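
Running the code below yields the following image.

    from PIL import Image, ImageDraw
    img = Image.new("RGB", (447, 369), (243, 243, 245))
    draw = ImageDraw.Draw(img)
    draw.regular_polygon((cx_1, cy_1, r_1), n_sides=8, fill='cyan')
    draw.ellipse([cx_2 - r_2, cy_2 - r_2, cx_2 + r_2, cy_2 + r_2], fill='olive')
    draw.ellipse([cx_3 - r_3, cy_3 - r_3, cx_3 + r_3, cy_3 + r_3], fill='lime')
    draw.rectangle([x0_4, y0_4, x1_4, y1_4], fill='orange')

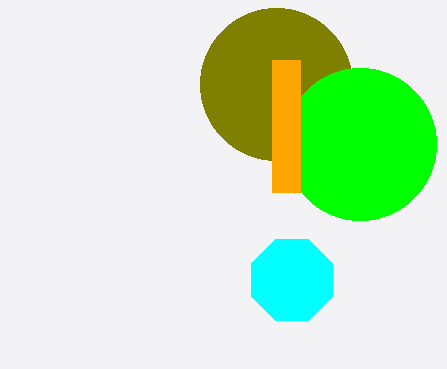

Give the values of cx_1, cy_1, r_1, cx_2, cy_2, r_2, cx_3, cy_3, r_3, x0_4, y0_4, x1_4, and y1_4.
cx_1 = 292; cy_1 = 280; r_1 = 44; cx_2 = 276; cy_2 = 84; r_2 = 76; cx_3 = 360; cy_3 = 144; r_3 = 76; x0_4 = 272; y0_4 = 60; x1_4 = 300; y1_4 = 192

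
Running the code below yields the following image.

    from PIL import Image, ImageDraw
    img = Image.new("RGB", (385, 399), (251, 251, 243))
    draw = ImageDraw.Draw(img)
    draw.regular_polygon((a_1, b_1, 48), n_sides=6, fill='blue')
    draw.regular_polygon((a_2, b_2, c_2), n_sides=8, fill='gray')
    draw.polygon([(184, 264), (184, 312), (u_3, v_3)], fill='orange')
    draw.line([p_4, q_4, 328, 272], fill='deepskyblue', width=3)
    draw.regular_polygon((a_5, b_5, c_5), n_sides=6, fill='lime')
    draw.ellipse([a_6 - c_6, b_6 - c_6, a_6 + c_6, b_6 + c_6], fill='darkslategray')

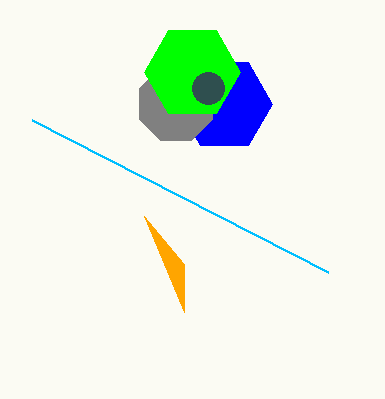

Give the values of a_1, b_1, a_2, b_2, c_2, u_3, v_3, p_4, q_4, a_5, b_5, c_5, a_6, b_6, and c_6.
a_1 = 224
b_1 = 104
a_2 = 176
b_2 = 104
c_2 = 40
u_3 = 144
v_3 = 216
p_4 = 32
q_4 = 120
a_5 = 192
b_5 = 72
c_5 = 48
a_6 = 208
b_6 = 88
c_6 = 16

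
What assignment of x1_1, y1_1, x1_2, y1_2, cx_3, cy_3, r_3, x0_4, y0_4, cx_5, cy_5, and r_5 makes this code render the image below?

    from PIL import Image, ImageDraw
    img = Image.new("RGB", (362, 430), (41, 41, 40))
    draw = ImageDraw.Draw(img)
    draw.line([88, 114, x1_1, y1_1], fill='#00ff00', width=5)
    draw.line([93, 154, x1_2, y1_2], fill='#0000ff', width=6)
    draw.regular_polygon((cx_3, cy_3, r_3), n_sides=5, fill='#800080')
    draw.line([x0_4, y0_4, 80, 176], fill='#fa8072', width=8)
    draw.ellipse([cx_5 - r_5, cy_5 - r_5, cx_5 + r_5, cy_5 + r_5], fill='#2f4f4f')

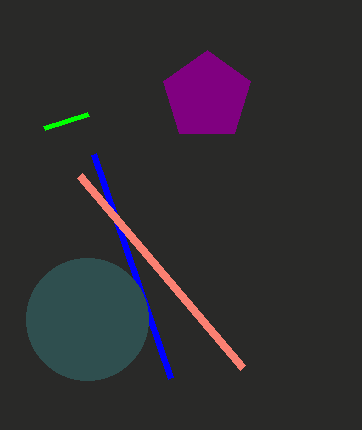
x1_1 = 44, y1_1 = 128, x1_2 = 170, y1_2 = 378, cx_3 = 207, cy_3 = 96, r_3 = 46, x0_4 = 243, y0_4 = 368, cx_5 = 87, cy_5 = 319, r_5 = 61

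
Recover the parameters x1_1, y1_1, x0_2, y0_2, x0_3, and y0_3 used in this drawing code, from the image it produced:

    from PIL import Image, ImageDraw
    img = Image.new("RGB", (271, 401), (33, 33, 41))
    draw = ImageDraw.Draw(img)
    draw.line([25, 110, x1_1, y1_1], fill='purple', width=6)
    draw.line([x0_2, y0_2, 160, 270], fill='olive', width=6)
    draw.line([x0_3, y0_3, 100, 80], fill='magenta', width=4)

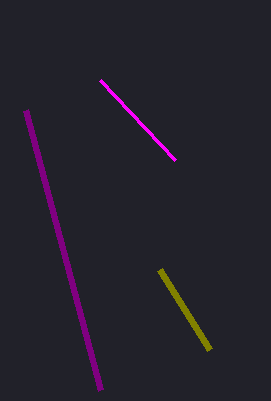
x1_1 = 100, y1_1 = 390, x0_2 = 210, y0_2 = 350, x0_3 = 175, y0_3 = 160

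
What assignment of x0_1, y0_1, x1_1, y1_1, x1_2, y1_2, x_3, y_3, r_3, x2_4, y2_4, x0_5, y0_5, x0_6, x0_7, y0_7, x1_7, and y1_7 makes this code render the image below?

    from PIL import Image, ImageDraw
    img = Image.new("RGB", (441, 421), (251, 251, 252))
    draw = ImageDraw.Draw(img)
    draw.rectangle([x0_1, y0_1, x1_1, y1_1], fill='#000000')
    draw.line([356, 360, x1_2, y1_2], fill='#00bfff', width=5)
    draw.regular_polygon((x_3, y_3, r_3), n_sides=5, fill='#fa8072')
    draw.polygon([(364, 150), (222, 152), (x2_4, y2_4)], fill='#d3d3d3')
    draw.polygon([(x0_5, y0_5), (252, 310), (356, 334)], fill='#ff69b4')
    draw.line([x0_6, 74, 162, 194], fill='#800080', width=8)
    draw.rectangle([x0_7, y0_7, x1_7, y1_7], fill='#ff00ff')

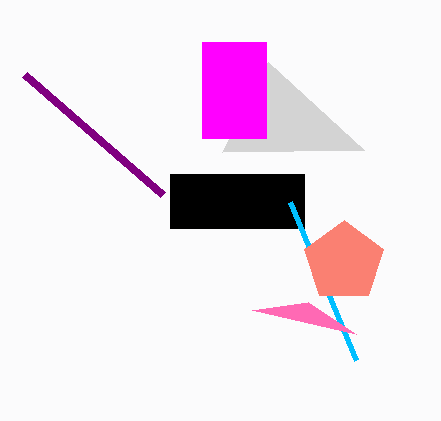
x0_1 = 170; y0_1 = 174; x1_1 = 304; y1_1 = 228; x1_2 = 290; y1_2 = 202; x_3 = 344; y_3 = 262; r_3 = 42; x2_4 = 268; y2_4 = 62; x0_5 = 308; y0_5 = 302; x0_6 = 24; x0_7 = 202; y0_7 = 42; x1_7 = 266; y1_7 = 138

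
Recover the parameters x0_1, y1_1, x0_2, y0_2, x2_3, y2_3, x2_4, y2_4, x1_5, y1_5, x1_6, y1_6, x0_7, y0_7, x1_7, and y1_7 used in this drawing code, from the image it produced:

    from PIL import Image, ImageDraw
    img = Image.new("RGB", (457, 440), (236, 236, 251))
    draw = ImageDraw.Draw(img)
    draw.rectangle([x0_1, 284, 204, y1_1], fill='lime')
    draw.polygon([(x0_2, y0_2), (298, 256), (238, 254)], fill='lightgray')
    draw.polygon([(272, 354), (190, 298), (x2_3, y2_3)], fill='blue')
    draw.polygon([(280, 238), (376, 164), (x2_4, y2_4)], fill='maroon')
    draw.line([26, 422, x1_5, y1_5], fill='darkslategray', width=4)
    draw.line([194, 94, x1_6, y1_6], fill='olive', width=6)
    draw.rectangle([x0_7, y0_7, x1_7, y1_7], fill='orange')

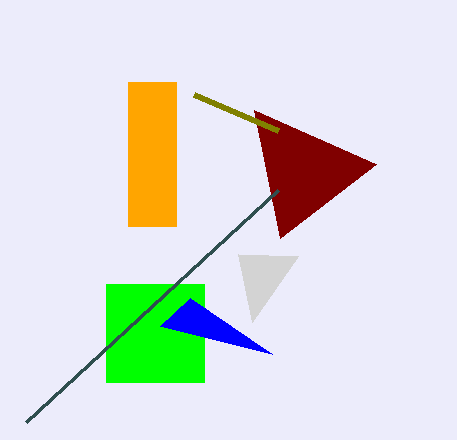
x0_1 = 106
y1_1 = 382
x0_2 = 252
y0_2 = 322
x2_3 = 160
y2_3 = 326
x2_4 = 254
y2_4 = 110
x1_5 = 278
y1_5 = 190
x1_6 = 278
y1_6 = 130
x0_7 = 128
y0_7 = 82
x1_7 = 176
y1_7 = 226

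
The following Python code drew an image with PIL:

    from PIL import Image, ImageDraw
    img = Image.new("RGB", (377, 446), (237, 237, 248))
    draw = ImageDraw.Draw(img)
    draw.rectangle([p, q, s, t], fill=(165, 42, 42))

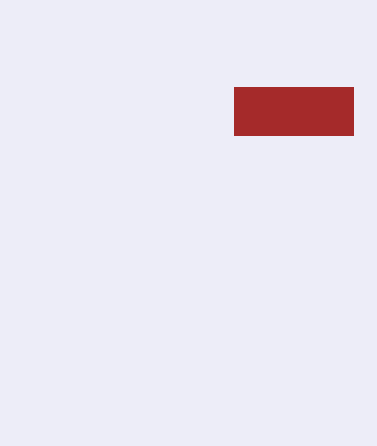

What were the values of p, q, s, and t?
p = 234; q = 87; s = 353; t = 135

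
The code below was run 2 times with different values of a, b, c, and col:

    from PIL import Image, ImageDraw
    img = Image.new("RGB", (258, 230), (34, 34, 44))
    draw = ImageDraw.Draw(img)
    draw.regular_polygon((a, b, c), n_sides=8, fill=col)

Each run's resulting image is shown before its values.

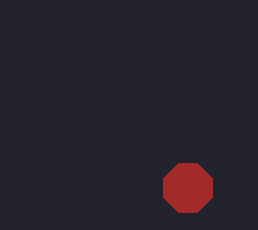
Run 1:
a = 188
b = 188
c = 26
col = 'brown'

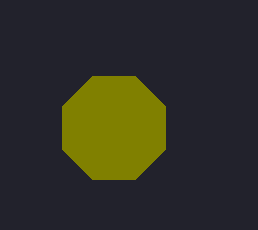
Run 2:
a = 114; b = 128; c = 56; col = 'olive'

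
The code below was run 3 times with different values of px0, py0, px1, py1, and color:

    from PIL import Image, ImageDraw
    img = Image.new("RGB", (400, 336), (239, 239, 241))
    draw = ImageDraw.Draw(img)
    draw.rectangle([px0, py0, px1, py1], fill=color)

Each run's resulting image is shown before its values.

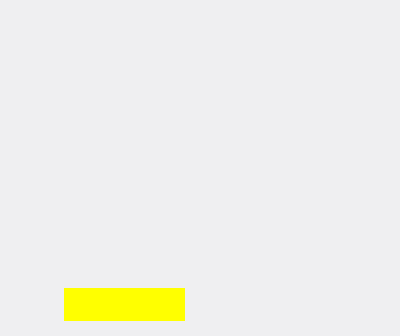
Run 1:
px0 = 64
py0 = 288
px1 = 184
py1 = 320
color = 'yellow'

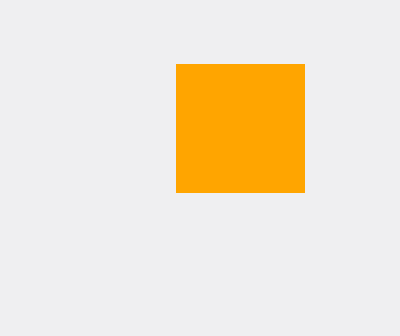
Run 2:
px0 = 176
py0 = 64
px1 = 304
py1 = 192
color = 'orange'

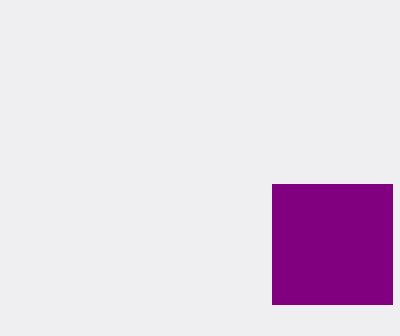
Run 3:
px0 = 272, py0 = 184, px1 = 392, py1 = 304, color = 'purple'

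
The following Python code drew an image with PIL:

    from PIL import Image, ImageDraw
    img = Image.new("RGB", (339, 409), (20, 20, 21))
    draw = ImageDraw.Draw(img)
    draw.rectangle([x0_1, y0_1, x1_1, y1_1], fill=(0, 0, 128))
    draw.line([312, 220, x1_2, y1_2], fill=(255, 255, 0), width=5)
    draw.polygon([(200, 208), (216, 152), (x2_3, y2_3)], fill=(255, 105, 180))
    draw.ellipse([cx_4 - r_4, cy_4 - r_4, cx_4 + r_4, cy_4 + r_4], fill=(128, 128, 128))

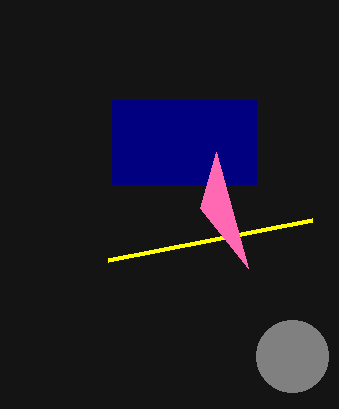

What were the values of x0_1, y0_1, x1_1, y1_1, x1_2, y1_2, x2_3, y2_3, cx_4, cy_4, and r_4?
x0_1 = 112; y0_1 = 100; x1_1 = 256; y1_1 = 184; x1_2 = 108; y1_2 = 260; x2_3 = 248; y2_3 = 268; cx_4 = 292; cy_4 = 356; r_4 = 36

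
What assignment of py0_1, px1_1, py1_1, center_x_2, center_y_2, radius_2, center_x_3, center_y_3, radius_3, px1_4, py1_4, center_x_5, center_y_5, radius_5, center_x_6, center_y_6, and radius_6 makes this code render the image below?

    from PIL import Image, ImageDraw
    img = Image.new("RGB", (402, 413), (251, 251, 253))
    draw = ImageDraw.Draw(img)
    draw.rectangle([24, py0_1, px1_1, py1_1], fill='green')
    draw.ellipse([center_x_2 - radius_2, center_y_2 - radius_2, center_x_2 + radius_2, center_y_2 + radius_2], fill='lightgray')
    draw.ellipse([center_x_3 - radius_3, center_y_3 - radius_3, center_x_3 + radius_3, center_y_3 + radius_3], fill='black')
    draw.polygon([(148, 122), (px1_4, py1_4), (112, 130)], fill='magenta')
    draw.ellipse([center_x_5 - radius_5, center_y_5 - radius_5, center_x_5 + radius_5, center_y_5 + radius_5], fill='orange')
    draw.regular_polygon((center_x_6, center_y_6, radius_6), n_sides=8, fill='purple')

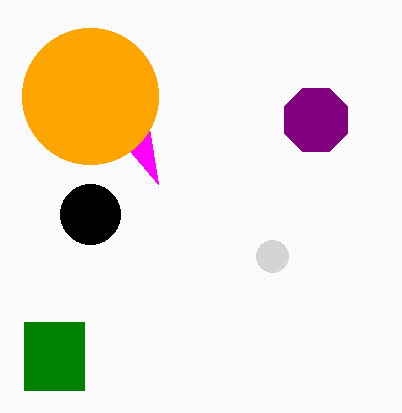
py0_1 = 322; px1_1 = 84; py1_1 = 390; center_x_2 = 272; center_y_2 = 256; radius_2 = 16; center_x_3 = 90; center_y_3 = 214; radius_3 = 30; px1_4 = 158; py1_4 = 184; center_x_5 = 90; center_y_5 = 96; radius_5 = 68; center_x_6 = 316; center_y_6 = 120; radius_6 = 34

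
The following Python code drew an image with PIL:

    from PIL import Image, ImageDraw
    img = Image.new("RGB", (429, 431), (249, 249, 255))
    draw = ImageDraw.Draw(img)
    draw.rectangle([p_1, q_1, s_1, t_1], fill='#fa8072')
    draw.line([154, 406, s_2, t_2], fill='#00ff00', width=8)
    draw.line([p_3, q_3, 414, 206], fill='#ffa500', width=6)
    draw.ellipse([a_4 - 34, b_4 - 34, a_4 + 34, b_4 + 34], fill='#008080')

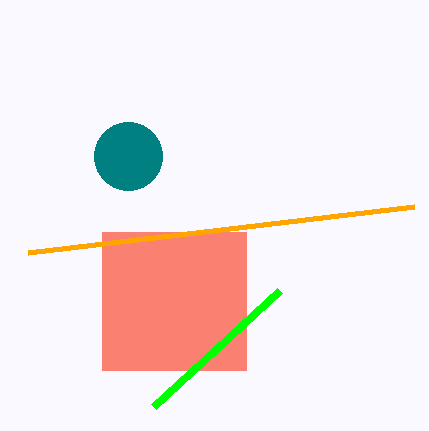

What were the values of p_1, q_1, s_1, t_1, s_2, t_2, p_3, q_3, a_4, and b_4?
p_1 = 102; q_1 = 232; s_1 = 246; t_1 = 370; s_2 = 280; t_2 = 290; p_3 = 28; q_3 = 252; a_4 = 128; b_4 = 156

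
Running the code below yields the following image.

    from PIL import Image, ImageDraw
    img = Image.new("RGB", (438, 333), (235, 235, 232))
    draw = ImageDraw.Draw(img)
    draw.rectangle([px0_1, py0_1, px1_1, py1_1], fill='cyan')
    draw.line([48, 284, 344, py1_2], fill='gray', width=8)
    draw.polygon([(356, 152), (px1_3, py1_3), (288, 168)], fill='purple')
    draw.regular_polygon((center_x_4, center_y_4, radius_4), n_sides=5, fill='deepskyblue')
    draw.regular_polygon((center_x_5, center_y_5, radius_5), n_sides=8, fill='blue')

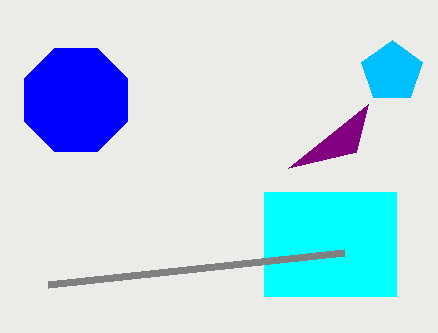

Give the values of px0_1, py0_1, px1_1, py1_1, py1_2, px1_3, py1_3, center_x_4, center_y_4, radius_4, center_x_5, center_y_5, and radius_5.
px0_1 = 264; py0_1 = 192; px1_1 = 396; py1_1 = 296; py1_2 = 252; px1_3 = 368; py1_3 = 104; center_x_4 = 392; center_y_4 = 72; radius_4 = 32; center_x_5 = 76; center_y_5 = 100; radius_5 = 56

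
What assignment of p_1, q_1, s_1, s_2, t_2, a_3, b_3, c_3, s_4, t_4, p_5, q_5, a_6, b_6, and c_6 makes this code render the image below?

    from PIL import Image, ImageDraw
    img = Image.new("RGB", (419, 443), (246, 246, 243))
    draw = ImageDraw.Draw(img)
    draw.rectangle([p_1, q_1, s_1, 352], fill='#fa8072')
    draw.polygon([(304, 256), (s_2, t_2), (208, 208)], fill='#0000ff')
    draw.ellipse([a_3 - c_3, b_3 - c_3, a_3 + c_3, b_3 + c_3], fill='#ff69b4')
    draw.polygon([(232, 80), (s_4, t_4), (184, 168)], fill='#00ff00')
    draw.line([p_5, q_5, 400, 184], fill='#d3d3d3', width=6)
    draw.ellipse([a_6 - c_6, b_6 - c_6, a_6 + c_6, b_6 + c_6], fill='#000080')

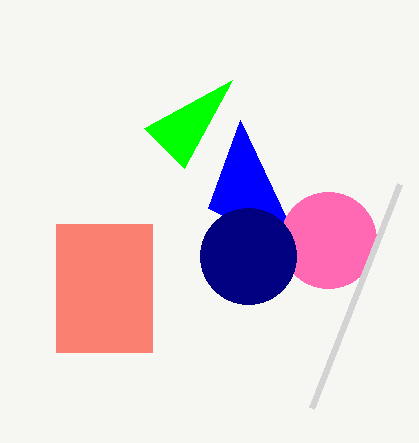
p_1 = 56
q_1 = 224
s_1 = 152
s_2 = 240
t_2 = 120
a_3 = 328
b_3 = 240
c_3 = 48
s_4 = 144
t_4 = 128
p_5 = 312
q_5 = 408
a_6 = 248
b_6 = 256
c_6 = 48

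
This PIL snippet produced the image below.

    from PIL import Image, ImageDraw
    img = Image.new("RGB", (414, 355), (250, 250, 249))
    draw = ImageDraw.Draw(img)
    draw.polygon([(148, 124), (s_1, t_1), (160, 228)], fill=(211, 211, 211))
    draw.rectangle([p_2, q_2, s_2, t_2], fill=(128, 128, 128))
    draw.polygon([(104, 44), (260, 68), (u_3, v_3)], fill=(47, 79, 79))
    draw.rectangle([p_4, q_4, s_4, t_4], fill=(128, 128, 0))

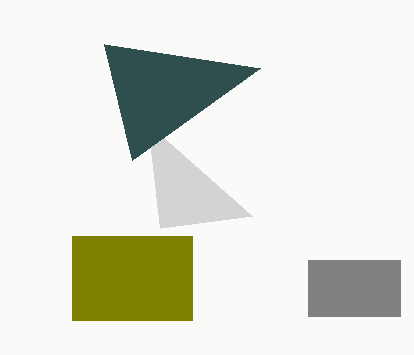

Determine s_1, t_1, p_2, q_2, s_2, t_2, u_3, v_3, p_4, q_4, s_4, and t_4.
s_1 = 252; t_1 = 216; p_2 = 308; q_2 = 260; s_2 = 400; t_2 = 316; u_3 = 132; v_3 = 160; p_4 = 72; q_4 = 236; s_4 = 192; t_4 = 320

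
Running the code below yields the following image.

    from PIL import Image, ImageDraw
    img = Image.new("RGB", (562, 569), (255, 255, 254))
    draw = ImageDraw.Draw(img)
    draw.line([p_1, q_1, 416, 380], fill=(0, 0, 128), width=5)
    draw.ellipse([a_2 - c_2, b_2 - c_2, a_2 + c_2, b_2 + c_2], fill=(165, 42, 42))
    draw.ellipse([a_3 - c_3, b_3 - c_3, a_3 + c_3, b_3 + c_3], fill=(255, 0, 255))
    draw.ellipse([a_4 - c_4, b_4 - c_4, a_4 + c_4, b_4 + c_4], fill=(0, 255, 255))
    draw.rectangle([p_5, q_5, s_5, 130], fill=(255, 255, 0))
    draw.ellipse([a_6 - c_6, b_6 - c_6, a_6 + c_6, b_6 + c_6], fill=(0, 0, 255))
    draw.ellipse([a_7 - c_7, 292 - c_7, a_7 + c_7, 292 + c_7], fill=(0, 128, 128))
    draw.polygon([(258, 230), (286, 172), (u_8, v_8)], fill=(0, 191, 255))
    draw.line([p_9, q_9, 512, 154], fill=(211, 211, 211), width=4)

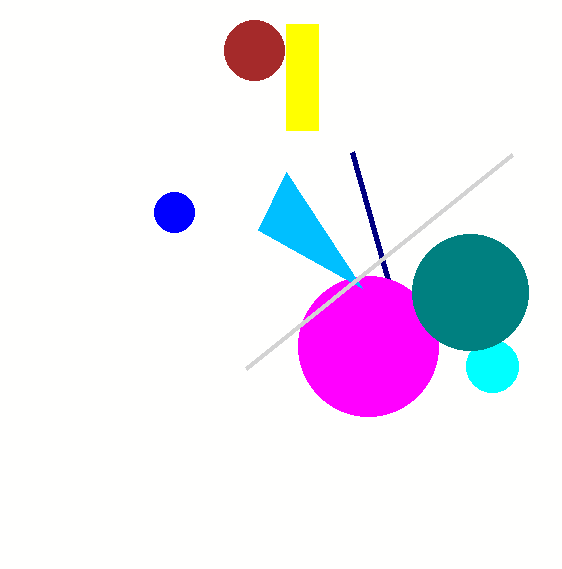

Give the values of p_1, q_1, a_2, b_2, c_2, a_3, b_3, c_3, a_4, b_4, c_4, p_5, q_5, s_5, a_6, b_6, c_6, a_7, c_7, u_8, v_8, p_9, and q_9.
p_1 = 352, q_1 = 152, a_2 = 254, b_2 = 50, c_2 = 30, a_3 = 368, b_3 = 346, c_3 = 70, a_4 = 492, b_4 = 366, c_4 = 26, p_5 = 286, q_5 = 24, s_5 = 318, a_6 = 174, b_6 = 212, c_6 = 20, a_7 = 470, c_7 = 58, u_8 = 362, v_8 = 288, p_9 = 246, q_9 = 368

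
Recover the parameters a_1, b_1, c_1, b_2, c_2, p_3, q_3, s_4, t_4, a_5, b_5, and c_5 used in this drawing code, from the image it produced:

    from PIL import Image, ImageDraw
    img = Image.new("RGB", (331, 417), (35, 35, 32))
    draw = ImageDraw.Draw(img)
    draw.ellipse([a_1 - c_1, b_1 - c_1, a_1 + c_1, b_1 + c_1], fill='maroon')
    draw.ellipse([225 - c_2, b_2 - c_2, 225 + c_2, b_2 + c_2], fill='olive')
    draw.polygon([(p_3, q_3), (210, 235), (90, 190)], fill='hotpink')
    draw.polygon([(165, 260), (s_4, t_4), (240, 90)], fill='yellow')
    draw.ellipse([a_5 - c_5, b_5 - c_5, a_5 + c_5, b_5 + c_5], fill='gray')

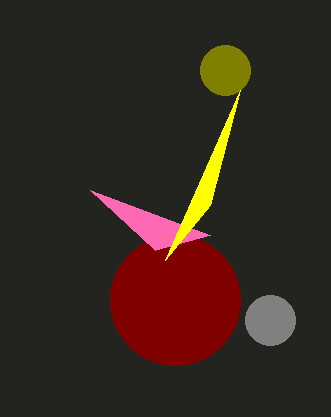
a_1 = 175, b_1 = 300, c_1 = 65, b_2 = 70, c_2 = 25, p_3 = 155, q_3 = 250, s_4 = 210, t_4 = 205, a_5 = 270, b_5 = 320, c_5 = 25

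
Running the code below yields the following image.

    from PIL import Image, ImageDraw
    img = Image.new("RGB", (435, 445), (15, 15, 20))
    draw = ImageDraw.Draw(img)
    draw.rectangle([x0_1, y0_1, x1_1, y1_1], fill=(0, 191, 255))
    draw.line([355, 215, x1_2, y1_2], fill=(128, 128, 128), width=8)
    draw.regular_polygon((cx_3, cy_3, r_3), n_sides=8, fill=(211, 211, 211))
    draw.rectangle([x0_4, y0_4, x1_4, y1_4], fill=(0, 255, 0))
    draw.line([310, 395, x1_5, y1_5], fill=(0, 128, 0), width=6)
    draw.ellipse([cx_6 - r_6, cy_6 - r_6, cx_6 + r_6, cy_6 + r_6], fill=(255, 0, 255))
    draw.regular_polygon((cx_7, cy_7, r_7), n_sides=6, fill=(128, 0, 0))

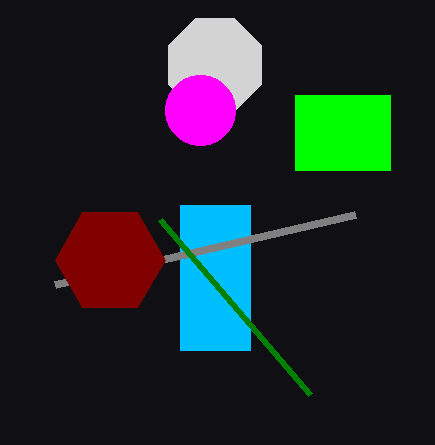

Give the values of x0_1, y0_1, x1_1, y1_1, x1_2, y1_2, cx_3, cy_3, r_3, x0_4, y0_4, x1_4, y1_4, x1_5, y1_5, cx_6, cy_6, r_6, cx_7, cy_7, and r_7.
x0_1 = 180; y0_1 = 205; x1_1 = 250; y1_1 = 350; x1_2 = 55; y1_2 = 285; cx_3 = 215; cy_3 = 65; r_3 = 50; x0_4 = 295; y0_4 = 95; x1_4 = 390; y1_4 = 170; x1_5 = 160; y1_5 = 220; cx_6 = 200; cy_6 = 110; r_6 = 35; cx_7 = 110; cy_7 = 260; r_7 = 55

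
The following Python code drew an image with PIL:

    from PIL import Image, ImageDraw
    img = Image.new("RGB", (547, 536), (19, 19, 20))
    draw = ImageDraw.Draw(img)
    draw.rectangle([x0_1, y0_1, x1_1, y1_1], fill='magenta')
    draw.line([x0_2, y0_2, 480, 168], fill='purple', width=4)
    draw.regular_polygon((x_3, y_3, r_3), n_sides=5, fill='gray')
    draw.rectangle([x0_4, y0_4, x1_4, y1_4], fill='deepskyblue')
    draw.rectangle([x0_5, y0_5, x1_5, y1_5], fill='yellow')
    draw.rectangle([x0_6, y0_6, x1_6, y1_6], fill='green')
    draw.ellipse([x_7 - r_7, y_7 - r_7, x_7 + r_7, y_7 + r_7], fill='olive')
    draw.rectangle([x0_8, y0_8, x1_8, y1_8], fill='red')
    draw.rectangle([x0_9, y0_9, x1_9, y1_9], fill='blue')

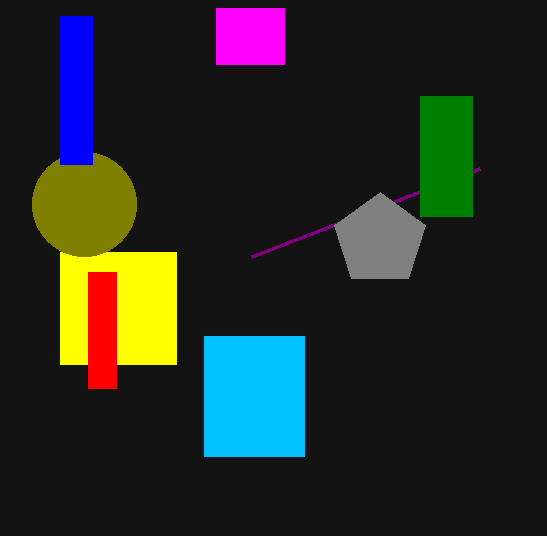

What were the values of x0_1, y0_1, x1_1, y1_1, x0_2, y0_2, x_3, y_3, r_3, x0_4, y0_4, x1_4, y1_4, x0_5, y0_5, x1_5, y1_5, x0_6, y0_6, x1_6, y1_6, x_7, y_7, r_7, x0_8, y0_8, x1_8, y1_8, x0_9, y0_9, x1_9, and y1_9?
x0_1 = 216; y0_1 = 8; x1_1 = 284; y1_1 = 64; x0_2 = 252; y0_2 = 256; x_3 = 380; y_3 = 240; r_3 = 48; x0_4 = 204; y0_4 = 336; x1_4 = 304; y1_4 = 456; x0_5 = 60; y0_5 = 252; x1_5 = 176; y1_5 = 364; x0_6 = 420; y0_6 = 96; x1_6 = 472; y1_6 = 216; x_7 = 84; y_7 = 204; r_7 = 52; x0_8 = 88; y0_8 = 272; x1_8 = 116; y1_8 = 388; x0_9 = 60; y0_9 = 16; x1_9 = 92; y1_9 = 164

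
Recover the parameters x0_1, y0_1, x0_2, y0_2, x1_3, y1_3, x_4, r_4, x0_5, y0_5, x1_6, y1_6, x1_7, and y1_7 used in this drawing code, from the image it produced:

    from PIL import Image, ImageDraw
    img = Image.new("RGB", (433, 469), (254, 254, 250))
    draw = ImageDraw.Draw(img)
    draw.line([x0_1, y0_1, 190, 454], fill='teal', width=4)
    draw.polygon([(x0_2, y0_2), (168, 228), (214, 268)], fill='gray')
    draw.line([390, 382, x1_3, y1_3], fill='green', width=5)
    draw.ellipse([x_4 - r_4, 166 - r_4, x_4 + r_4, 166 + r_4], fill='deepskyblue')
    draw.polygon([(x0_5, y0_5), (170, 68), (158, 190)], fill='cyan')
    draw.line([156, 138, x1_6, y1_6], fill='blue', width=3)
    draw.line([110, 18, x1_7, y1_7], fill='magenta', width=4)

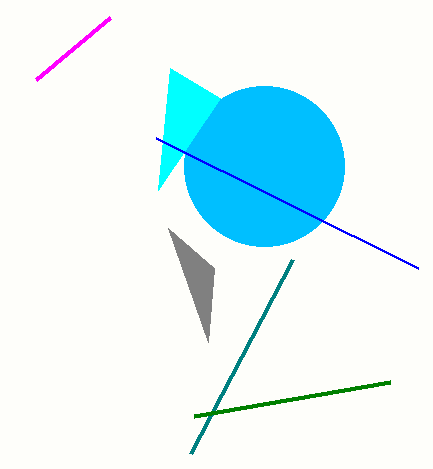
x0_1 = 292, y0_1 = 260, x0_2 = 208, y0_2 = 342, x1_3 = 194, y1_3 = 416, x_4 = 264, r_4 = 80, x0_5 = 220, y0_5 = 98, x1_6 = 418, y1_6 = 268, x1_7 = 36, y1_7 = 80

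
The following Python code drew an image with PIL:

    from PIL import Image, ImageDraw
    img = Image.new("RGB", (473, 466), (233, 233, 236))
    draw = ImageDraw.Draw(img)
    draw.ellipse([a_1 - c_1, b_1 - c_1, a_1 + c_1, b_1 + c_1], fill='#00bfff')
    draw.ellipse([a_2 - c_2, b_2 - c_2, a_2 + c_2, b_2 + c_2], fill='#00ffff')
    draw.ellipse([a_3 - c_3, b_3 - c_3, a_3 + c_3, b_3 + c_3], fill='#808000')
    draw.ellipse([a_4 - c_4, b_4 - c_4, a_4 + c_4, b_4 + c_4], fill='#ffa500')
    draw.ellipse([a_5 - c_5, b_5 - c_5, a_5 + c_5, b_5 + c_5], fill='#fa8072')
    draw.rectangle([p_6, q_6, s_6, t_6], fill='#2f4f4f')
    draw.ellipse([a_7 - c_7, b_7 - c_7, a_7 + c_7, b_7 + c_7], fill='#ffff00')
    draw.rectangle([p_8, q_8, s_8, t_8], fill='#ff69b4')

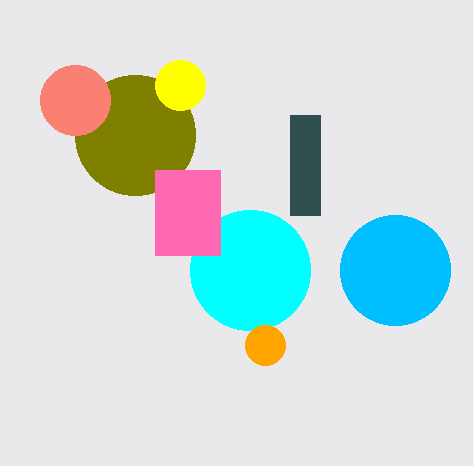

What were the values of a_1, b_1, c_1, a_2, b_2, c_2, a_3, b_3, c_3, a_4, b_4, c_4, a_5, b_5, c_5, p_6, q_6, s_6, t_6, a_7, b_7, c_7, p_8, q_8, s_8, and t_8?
a_1 = 395, b_1 = 270, c_1 = 55, a_2 = 250, b_2 = 270, c_2 = 60, a_3 = 135, b_3 = 135, c_3 = 60, a_4 = 265, b_4 = 345, c_4 = 20, a_5 = 75, b_5 = 100, c_5 = 35, p_6 = 290, q_6 = 115, s_6 = 320, t_6 = 215, a_7 = 180, b_7 = 85, c_7 = 25, p_8 = 155, q_8 = 170, s_8 = 220, t_8 = 255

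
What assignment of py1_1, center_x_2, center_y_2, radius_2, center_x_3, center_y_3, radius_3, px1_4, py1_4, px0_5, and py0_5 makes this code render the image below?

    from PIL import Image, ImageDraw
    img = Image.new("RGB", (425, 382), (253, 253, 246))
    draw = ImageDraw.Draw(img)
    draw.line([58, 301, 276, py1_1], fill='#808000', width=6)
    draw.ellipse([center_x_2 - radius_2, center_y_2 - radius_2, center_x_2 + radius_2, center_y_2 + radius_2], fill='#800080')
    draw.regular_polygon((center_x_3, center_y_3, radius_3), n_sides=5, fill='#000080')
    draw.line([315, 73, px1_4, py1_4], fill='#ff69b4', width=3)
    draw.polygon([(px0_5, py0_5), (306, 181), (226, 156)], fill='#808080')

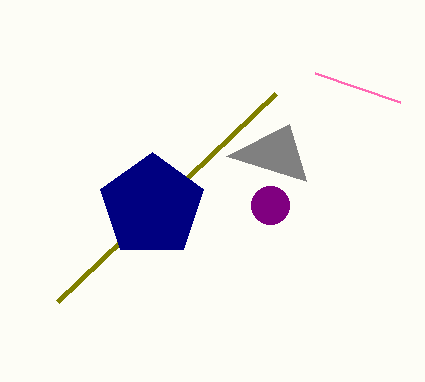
py1_1 = 93; center_x_2 = 270; center_y_2 = 205; radius_2 = 19; center_x_3 = 152; center_y_3 = 206; radius_3 = 54; px1_4 = 400; py1_4 = 102; px0_5 = 289; py0_5 = 124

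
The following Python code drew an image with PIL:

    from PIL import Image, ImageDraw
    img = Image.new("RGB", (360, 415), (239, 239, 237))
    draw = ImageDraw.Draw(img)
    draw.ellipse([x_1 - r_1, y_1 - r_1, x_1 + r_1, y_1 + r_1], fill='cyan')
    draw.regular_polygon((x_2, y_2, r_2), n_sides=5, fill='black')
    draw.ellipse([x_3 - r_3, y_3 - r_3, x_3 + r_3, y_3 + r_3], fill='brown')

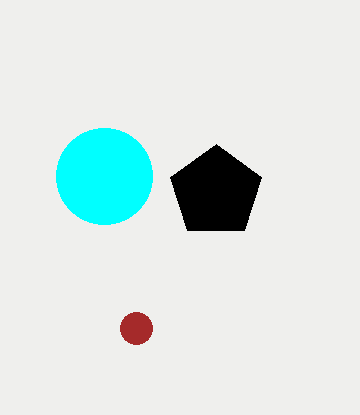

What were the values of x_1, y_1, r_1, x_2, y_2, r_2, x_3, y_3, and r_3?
x_1 = 104; y_1 = 176; r_1 = 48; x_2 = 216; y_2 = 192; r_2 = 48; x_3 = 136; y_3 = 328; r_3 = 16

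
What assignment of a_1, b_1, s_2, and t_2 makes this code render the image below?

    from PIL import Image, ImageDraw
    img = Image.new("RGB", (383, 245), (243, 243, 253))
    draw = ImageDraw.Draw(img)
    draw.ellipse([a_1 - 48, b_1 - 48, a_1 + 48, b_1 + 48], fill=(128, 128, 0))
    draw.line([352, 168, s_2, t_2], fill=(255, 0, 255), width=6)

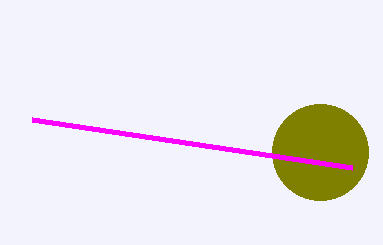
a_1 = 320; b_1 = 152; s_2 = 32; t_2 = 120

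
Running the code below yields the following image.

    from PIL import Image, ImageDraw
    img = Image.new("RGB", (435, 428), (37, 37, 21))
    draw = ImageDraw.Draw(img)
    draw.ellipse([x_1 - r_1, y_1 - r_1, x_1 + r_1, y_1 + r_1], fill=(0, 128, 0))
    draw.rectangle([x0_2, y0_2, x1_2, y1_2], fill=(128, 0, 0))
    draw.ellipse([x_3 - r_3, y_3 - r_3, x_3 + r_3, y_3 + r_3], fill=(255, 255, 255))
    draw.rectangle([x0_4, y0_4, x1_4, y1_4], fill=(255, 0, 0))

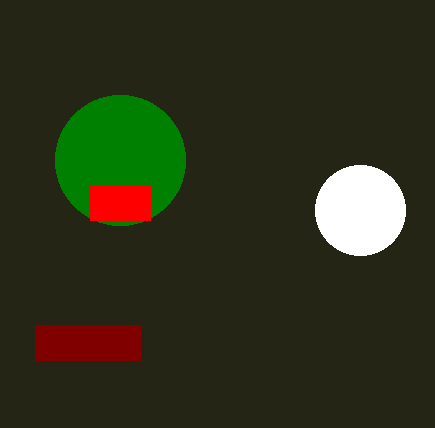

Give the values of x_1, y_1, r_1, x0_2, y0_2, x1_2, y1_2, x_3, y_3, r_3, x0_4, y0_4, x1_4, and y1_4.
x_1 = 120; y_1 = 160; r_1 = 65; x0_2 = 35; y0_2 = 325; x1_2 = 140; y1_2 = 360; x_3 = 360; y_3 = 210; r_3 = 45; x0_4 = 90; y0_4 = 185; x1_4 = 150; y1_4 = 220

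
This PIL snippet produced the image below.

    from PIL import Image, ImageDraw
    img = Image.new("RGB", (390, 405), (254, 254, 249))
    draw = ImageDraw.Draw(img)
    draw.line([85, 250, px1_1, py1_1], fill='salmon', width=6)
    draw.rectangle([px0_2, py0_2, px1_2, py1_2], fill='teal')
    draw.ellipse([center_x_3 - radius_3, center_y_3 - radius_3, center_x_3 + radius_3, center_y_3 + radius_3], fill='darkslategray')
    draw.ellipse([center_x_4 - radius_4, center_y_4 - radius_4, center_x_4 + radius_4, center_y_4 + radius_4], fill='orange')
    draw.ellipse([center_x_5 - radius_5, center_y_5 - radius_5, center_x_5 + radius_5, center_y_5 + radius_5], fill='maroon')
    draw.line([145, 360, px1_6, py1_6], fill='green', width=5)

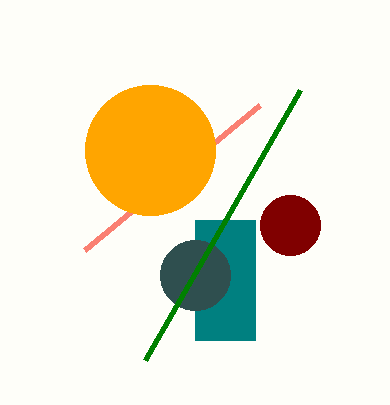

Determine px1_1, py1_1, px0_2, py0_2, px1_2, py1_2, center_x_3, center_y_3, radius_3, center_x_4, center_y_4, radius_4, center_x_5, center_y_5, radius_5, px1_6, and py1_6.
px1_1 = 260, py1_1 = 105, px0_2 = 195, py0_2 = 220, px1_2 = 255, py1_2 = 340, center_x_3 = 195, center_y_3 = 275, radius_3 = 35, center_x_4 = 150, center_y_4 = 150, radius_4 = 65, center_x_5 = 290, center_y_5 = 225, radius_5 = 30, px1_6 = 300, py1_6 = 90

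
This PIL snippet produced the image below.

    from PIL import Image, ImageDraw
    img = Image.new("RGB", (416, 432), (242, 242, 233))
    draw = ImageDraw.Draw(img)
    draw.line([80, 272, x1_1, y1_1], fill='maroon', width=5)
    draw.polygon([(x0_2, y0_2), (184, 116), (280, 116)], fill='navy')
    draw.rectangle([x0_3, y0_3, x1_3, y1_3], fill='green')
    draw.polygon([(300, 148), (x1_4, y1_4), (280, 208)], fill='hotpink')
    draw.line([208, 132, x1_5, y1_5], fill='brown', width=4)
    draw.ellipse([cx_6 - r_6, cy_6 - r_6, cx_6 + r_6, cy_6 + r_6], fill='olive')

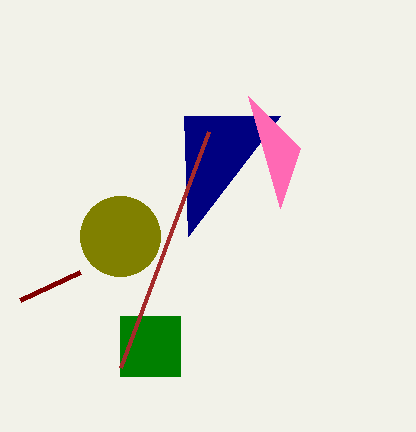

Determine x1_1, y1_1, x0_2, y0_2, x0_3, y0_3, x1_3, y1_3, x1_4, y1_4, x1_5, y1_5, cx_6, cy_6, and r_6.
x1_1 = 20
y1_1 = 300
x0_2 = 188
y0_2 = 236
x0_3 = 120
y0_3 = 316
x1_3 = 180
y1_3 = 376
x1_4 = 248
y1_4 = 96
x1_5 = 120
y1_5 = 368
cx_6 = 120
cy_6 = 236
r_6 = 40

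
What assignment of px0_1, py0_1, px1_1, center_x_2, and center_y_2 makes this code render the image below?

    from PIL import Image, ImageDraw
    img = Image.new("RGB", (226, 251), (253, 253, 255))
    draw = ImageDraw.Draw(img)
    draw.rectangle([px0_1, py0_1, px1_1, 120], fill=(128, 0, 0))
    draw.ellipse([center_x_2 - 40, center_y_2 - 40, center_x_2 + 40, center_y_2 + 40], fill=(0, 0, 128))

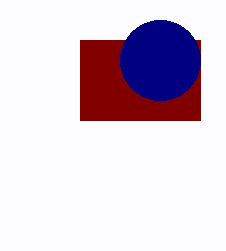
px0_1 = 80
py0_1 = 40
px1_1 = 200
center_x_2 = 160
center_y_2 = 60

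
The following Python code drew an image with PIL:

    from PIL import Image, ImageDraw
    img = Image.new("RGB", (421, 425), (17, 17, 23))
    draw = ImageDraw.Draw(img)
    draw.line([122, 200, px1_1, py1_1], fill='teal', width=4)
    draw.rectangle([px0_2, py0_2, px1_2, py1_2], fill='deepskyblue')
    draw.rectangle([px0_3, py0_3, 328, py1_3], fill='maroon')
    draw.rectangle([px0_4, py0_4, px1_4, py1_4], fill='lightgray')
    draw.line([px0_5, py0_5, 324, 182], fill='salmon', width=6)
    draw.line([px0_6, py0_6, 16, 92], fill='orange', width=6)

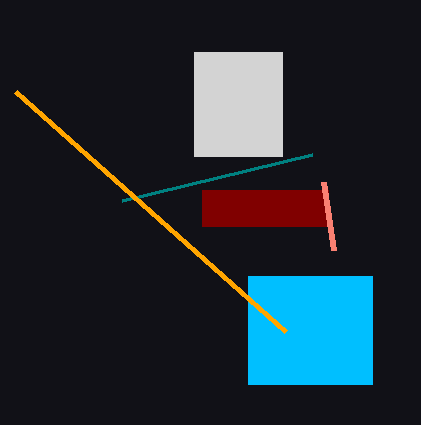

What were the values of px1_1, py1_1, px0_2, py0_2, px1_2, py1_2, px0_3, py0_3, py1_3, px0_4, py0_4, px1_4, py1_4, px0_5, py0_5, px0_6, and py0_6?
px1_1 = 312; py1_1 = 154; px0_2 = 248; py0_2 = 276; px1_2 = 372; py1_2 = 384; px0_3 = 202; py0_3 = 190; py1_3 = 226; px0_4 = 194; py0_4 = 52; px1_4 = 282; py1_4 = 156; px0_5 = 334; py0_5 = 250; px0_6 = 286; py0_6 = 332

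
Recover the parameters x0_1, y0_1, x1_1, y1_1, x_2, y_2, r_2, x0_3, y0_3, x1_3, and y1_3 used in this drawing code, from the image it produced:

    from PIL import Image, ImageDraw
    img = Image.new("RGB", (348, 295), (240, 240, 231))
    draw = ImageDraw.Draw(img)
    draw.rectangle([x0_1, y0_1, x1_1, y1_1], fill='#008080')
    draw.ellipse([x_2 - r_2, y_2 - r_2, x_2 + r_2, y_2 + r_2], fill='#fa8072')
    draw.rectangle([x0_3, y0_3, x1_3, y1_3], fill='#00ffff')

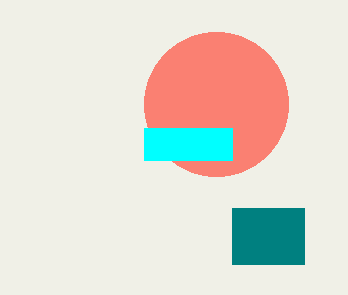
x0_1 = 232; y0_1 = 208; x1_1 = 304; y1_1 = 264; x_2 = 216; y_2 = 104; r_2 = 72; x0_3 = 144; y0_3 = 128; x1_3 = 232; y1_3 = 160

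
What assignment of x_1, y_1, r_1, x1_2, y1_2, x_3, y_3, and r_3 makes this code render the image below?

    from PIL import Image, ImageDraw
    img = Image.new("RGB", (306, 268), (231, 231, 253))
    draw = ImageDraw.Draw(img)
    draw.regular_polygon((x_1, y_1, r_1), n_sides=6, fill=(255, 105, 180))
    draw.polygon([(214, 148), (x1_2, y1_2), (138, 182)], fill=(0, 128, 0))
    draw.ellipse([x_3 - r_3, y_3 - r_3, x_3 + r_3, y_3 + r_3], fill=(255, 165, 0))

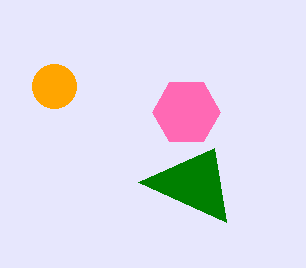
x_1 = 186, y_1 = 112, r_1 = 34, x1_2 = 226, y1_2 = 222, x_3 = 54, y_3 = 86, r_3 = 22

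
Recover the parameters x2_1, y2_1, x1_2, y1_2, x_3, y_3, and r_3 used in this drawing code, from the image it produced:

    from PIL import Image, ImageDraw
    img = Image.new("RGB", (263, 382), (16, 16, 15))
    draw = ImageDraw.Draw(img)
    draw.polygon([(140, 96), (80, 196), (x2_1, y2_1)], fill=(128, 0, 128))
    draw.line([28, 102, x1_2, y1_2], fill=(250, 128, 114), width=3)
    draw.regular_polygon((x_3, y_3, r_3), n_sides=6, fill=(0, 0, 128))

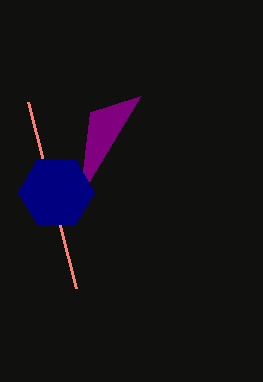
x2_1 = 90; y2_1 = 112; x1_2 = 76; y1_2 = 288; x_3 = 56; y_3 = 192; r_3 = 38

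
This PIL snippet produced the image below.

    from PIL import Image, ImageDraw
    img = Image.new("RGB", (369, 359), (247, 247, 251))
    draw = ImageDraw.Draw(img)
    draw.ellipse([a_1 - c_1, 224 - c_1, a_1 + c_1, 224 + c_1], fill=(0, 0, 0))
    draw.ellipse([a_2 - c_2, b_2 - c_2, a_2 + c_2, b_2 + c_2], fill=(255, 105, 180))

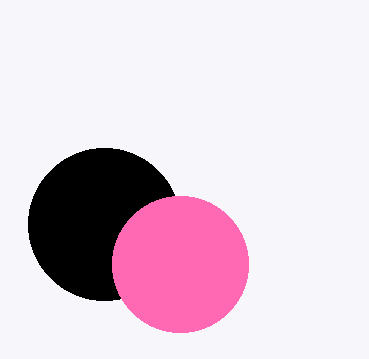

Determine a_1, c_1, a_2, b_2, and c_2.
a_1 = 104; c_1 = 76; a_2 = 180; b_2 = 264; c_2 = 68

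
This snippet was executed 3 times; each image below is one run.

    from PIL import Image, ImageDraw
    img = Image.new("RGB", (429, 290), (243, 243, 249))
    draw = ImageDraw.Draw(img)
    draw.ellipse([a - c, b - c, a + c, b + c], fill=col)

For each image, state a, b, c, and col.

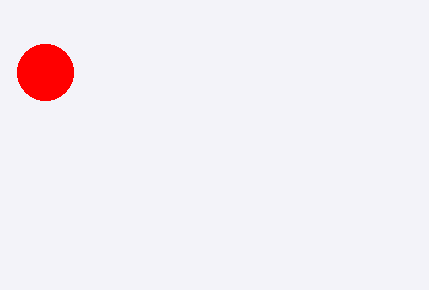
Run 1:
a = 45
b = 72
c = 28
col = 'red'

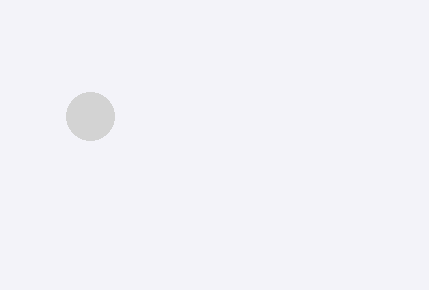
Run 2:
a = 90; b = 116; c = 24; col = 'lightgray'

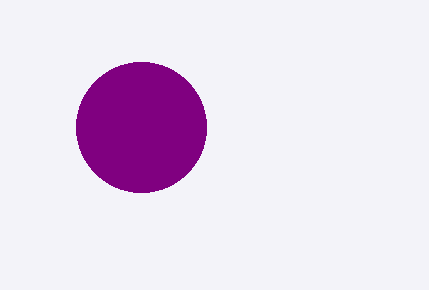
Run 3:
a = 141
b = 127
c = 65
col = 'purple'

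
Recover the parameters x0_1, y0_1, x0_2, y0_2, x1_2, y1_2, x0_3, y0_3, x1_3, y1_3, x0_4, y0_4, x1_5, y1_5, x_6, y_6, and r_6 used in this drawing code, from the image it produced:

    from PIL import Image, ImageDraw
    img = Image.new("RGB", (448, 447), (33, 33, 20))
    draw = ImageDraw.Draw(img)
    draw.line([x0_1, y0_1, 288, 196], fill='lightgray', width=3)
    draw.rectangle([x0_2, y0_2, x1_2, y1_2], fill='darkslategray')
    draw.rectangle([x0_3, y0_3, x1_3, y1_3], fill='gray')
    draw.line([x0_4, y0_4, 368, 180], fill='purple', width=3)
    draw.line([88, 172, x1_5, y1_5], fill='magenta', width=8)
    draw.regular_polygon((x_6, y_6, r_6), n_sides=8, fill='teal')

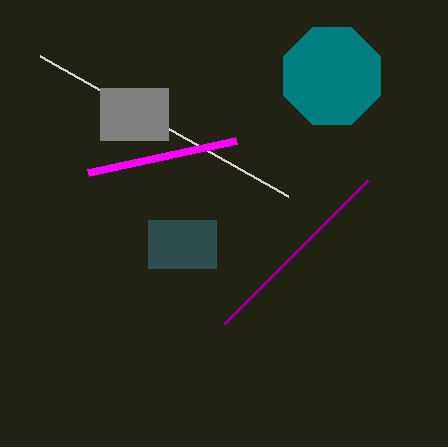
x0_1 = 40; y0_1 = 56; x0_2 = 148; y0_2 = 220; x1_2 = 216; y1_2 = 268; x0_3 = 100; y0_3 = 88; x1_3 = 168; y1_3 = 140; x0_4 = 224; y0_4 = 324; x1_5 = 236; y1_5 = 140; x_6 = 332; y_6 = 76; r_6 = 52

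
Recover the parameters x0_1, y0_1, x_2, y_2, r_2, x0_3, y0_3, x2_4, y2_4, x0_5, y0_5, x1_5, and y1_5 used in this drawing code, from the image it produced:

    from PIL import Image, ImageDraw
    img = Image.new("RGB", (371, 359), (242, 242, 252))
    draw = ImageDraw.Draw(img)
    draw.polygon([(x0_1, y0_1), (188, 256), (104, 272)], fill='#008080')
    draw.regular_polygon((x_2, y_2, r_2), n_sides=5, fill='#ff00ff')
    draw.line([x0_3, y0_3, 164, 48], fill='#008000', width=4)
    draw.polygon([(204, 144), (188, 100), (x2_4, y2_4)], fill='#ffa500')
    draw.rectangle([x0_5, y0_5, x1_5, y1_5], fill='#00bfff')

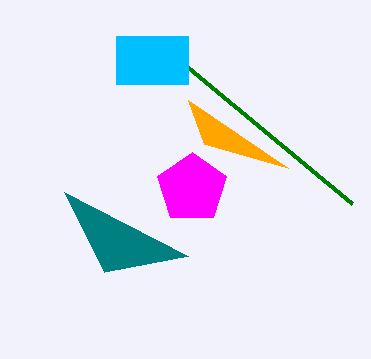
x0_1 = 64
y0_1 = 192
x_2 = 192
y_2 = 188
r_2 = 36
x0_3 = 352
y0_3 = 204
x2_4 = 288
y2_4 = 168
x0_5 = 116
y0_5 = 36
x1_5 = 188
y1_5 = 84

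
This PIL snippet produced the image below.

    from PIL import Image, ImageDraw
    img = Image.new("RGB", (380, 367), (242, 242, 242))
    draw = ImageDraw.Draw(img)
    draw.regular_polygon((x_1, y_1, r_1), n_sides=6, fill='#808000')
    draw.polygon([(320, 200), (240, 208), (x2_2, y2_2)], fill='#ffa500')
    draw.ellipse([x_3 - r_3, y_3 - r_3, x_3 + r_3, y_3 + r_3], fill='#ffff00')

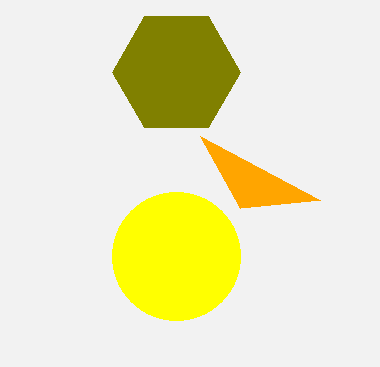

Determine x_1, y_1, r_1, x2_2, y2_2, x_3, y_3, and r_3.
x_1 = 176; y_1 = 72; r_1 = 64; x2_2 = 200; y2_2 = 136; x_3 = 176; y_3 = 256; r_3 = 64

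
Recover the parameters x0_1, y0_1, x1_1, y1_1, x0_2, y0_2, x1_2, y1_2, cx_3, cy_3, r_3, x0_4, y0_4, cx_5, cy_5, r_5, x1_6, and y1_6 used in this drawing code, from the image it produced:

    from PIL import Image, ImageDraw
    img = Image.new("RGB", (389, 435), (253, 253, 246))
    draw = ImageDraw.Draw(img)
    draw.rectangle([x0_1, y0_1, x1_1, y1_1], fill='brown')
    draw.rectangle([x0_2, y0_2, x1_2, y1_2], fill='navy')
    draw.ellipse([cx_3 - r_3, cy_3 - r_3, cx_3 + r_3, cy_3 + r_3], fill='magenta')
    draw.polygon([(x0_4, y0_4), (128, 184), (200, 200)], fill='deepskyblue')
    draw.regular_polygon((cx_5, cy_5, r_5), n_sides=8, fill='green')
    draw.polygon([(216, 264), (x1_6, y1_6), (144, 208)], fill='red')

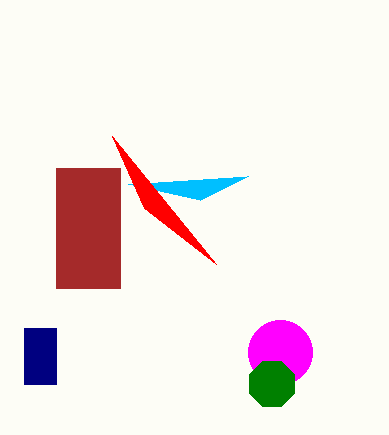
x0_1 = 56, y0_1 = 168, x1_1 = 120, y1_1 = 288, x0_2 = 24, y0_2 = 328, x1_2 = 56, y1_2 = 384, cx_3 = 280, cy_3 = 352, r_3 = 32, x0_4 = 248, y0_4 = 176, cx_5 = 272, cy_5 = 384, r_5 = 24, x1_6 = 112, y1_6 = 136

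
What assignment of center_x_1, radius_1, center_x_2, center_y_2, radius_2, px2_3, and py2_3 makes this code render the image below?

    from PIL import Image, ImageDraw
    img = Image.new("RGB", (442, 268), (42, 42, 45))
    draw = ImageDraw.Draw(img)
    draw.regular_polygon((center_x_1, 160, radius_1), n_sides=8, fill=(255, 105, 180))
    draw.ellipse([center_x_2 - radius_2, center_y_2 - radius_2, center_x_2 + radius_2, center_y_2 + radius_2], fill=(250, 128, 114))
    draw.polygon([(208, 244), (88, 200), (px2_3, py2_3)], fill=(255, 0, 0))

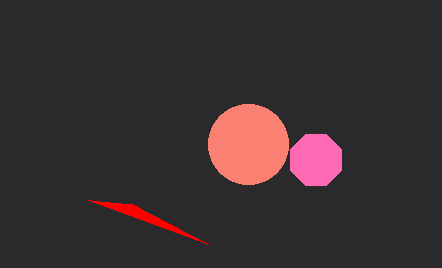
center_x_1 = 316
radius_1 = 28
center_x_2 = 248
center_y_2 = 144
radius_2 = 40
px2_3 = 132
py2_3 = 204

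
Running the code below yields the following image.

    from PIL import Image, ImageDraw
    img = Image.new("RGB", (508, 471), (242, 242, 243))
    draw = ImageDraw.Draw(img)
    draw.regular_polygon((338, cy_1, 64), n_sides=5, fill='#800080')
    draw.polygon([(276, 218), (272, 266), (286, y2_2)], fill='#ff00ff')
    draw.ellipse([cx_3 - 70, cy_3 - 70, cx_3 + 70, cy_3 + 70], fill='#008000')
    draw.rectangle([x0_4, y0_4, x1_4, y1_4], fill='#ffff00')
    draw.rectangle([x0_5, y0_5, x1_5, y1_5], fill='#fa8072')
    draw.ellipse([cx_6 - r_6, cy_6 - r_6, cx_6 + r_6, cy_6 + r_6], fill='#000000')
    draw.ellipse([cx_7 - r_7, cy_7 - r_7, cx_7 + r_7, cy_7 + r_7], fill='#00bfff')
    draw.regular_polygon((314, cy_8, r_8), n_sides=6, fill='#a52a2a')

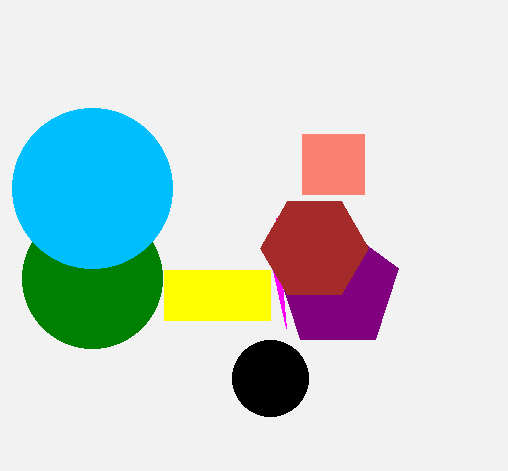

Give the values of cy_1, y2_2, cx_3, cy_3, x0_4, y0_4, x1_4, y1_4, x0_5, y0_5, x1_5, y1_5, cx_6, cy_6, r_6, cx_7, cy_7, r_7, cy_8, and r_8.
cy_1 = 288
y2_2 = 328
cx_3 = 92
cy_3 = 278
x0_4 = 164
y0_4 = 270
x1_4 = 270
y1_4 = 320
x0_5 = 302
y0_5 = 134
x1_5 = 364
y1_5 = 194
cx_6 = 270
cy_6 = 378
r_6 = 38
cx_7 = 92
cy_7 = 188
r_7 = 80
cy_8 = 248
r_8 = 54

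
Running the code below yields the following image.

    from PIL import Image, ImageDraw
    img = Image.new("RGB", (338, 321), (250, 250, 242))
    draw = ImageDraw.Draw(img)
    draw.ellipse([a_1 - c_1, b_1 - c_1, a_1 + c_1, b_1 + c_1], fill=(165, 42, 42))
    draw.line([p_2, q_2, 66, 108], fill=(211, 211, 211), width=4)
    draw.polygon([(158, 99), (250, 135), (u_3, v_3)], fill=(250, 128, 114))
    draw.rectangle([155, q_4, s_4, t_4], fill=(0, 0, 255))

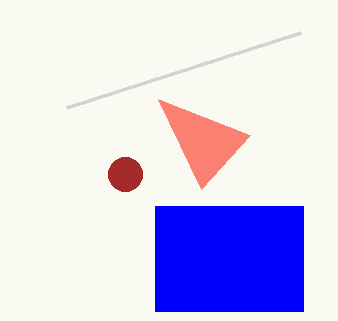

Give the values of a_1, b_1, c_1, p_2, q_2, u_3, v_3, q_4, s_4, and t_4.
a_1 = 125, b_1 = 174, c_1 = 17, p_2 = 300, q_2 = 33, u_3 = 201, v_3 = 189, q_4 = 206, s_4 = 303, t_4 = 311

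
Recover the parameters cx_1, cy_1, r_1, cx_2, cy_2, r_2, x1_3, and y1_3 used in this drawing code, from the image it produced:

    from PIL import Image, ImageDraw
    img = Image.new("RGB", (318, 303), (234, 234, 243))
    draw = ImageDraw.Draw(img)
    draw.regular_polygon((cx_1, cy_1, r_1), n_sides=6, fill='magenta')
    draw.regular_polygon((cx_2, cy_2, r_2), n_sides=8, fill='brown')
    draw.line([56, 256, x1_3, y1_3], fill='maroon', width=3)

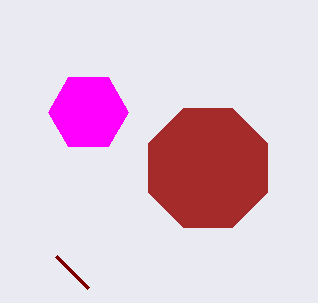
cx_1 = 88
cy_1 = 112
r_1 = 40
cx_2 = 208
cy_2 = 168
r_2 = 64
x1_3 = 88
y1_3 = 288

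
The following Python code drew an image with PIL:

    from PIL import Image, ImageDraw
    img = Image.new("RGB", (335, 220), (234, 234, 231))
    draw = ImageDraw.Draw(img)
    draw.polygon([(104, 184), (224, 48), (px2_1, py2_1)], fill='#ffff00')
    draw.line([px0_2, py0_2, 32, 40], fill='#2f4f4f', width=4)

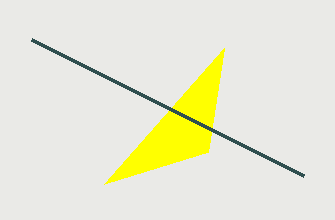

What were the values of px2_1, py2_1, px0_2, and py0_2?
px2_1 = 208
py2_1 = 152
px0_2 = 304
py0_2 = 176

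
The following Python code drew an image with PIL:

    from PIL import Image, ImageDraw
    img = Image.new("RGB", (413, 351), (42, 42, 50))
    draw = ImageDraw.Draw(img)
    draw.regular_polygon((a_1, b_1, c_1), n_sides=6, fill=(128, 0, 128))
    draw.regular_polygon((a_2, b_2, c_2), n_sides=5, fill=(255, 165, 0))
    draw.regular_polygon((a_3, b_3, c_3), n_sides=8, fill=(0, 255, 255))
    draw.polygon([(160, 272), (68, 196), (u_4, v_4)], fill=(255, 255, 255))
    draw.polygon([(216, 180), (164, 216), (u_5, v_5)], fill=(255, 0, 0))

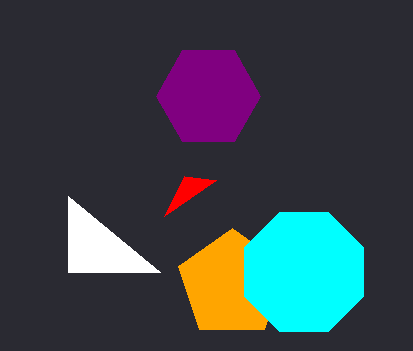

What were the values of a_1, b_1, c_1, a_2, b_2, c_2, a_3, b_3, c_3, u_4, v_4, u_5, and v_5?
a_1 = 208; b_1 = 96; c_1 = 52; a_2 = 232; b_2 = 284; c_2 = 56; a_3 = 304; b_3 = 272; c_3 = 64; u_4 = 68; v_4 = 272; u_5 = 184; v_5 = 176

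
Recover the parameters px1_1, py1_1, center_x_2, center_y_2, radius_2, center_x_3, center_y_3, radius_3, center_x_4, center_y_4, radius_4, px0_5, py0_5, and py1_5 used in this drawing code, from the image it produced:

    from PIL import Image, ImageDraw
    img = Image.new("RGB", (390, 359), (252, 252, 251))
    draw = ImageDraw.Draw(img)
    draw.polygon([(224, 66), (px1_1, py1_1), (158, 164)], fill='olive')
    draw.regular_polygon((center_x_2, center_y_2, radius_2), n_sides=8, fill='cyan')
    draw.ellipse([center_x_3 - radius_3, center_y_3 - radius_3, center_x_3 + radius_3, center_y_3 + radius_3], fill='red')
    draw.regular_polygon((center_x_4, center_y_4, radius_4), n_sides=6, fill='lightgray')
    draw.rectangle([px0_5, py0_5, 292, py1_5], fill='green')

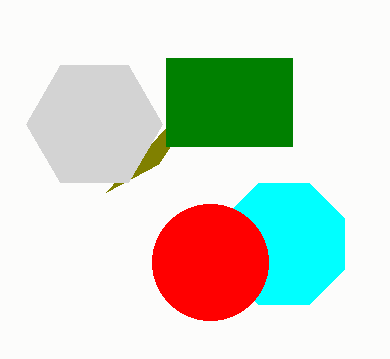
px1_1 = 106, py1_1 = 192, center_x_2 = 284, center_y_2 = 244, radius_2 = 66, center_x_3 = 210, center_y_3 = 262, radius_3 = 58, center_x_4 = 94, center_y_4 = 124, radius_4 = 68, px0_5 = 166, py0_5 = 58, py1_5 = 146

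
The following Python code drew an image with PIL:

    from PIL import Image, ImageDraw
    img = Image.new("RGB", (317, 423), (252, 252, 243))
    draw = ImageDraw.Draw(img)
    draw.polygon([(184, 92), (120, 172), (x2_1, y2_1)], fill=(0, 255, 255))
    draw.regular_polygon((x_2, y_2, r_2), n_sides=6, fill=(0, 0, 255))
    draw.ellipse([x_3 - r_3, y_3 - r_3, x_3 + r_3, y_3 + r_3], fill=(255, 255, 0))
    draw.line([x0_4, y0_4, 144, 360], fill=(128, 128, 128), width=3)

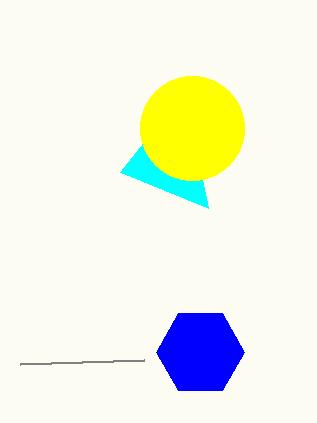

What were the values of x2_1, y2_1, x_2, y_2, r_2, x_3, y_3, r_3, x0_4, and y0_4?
x2_1 = 208, y2_1 = 208, x_2 = 200, y_2 = 352, r_2 = 44, x_3 = 192, y_3 = 128, r_3 = 52, x0_4 = 20, y0_4 = 364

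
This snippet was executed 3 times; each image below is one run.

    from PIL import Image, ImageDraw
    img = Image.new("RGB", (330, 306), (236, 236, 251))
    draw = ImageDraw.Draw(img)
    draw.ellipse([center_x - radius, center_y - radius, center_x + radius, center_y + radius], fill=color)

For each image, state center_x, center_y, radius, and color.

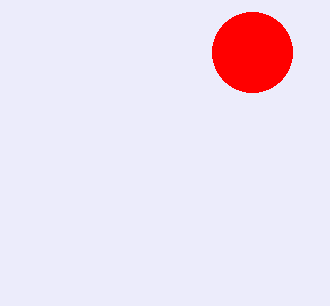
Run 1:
center_x = 252, center_y = 52, radius = 40, color = 'red'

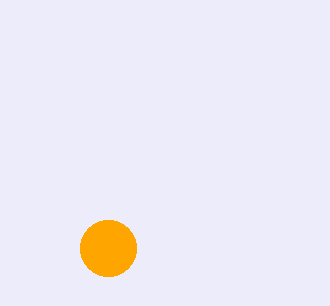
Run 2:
center_x = 108; center_y = 248; radius = 28; color = 'orange'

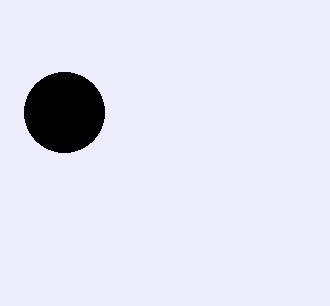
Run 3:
center_x = 64, center_y = 112, radius = 40, color = 'black'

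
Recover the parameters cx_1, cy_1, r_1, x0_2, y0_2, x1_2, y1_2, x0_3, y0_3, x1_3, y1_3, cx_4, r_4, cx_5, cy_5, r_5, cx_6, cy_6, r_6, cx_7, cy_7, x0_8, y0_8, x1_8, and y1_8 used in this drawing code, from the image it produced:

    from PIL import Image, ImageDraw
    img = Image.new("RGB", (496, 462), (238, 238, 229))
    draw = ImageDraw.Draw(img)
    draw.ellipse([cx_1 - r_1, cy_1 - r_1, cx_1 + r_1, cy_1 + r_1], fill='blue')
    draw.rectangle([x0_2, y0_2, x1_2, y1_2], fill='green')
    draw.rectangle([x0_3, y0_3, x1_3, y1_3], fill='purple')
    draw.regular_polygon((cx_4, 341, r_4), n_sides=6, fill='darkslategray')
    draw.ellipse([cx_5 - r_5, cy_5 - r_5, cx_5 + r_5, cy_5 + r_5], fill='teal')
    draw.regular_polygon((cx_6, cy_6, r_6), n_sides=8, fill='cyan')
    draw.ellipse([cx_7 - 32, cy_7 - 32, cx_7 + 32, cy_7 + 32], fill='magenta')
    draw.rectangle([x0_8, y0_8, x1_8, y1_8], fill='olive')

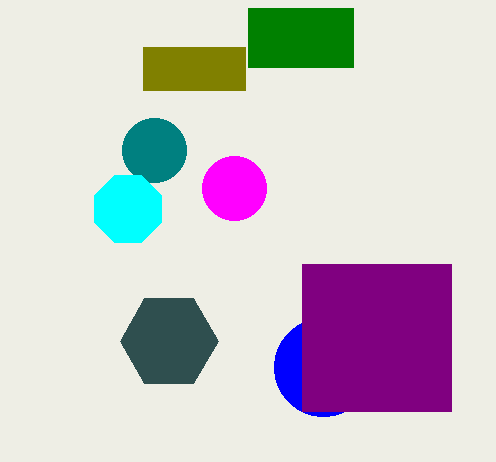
cx_1 = 323
cy_1 = 367
r_1 = 49
x0_2 = 248
y0_2 = 8
x1_2 = 353
y1_2 = 67
x0_3 = 302
y0_3 = 264
x1_3 = 451
y1_3 = 411
cx_4 = 169
r_4 = 49
cx_5 = 154
cy_5 = 150
r_5 = 32
cx_6 = 128
cy_6 = 209
r_6 = 36
cx_7 = 234
cy_7 = 188
x0_8 = 143
y0_8 = 47
x1_8 = 245
y1_8 = 90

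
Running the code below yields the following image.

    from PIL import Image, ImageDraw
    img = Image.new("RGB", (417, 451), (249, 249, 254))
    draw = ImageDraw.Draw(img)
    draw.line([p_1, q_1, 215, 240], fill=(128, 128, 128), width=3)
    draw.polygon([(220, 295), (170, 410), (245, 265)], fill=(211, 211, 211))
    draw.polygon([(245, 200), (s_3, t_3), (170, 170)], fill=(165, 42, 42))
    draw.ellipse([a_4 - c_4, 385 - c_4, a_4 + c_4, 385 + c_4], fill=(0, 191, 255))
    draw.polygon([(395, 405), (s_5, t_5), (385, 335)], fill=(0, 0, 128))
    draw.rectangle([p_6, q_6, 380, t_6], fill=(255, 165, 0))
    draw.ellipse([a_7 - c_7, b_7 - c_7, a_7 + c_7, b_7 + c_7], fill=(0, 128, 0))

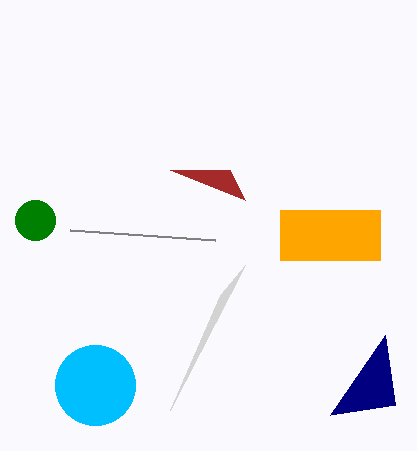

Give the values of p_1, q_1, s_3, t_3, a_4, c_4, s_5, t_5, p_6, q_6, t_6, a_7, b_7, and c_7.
p_1 = 70, q_1 = 230, s_3 = 230, t_3 = 170, a_4 = 95, c_4 = 40, s_5 = 330, t_5 = 415, p_6 = 280, q_6 = 210, t_6 = 260, a_7 = 35, b_7 = 220, c_7 = 20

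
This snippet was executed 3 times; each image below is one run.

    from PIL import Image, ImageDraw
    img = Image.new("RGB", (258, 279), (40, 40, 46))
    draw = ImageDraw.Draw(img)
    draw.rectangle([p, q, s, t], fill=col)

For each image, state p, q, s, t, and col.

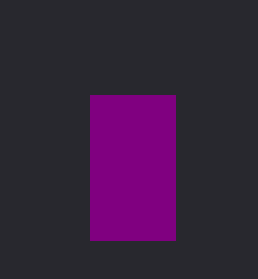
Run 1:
p = 90, q = 95, s = 175, t = 240, col = 'purple'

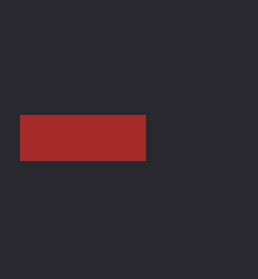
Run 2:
p = 20
q = 115
s = 145
t = 160
col = 'brown'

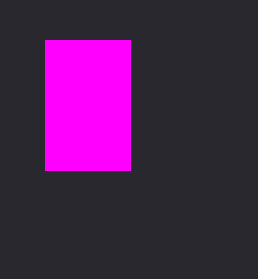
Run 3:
p = 45; q = 40; s = 130; t = 170; col = 'magenta'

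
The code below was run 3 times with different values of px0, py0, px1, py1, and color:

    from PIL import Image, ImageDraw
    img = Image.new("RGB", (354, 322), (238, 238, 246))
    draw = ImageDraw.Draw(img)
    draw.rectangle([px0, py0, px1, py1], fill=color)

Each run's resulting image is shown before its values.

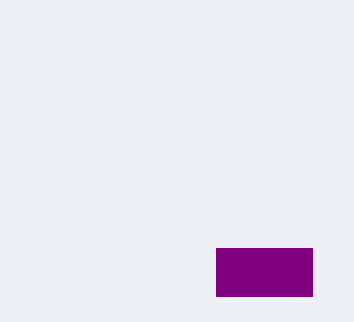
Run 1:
px0 = 216; py0 = 248; px1 = 312; py1 = 296; color = 'purple'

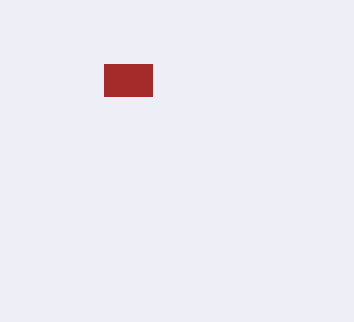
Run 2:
px0 = 104; py0 = 64; px1 = 152; py1 = 96; color = 'brown'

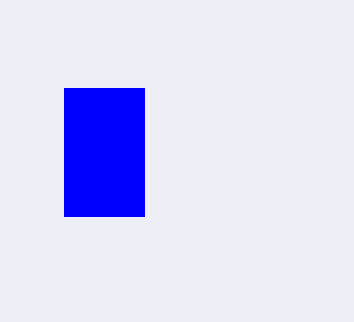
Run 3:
px0 = 64, py0 = 88, px1 = 144, py1 = 216, color = 'blue'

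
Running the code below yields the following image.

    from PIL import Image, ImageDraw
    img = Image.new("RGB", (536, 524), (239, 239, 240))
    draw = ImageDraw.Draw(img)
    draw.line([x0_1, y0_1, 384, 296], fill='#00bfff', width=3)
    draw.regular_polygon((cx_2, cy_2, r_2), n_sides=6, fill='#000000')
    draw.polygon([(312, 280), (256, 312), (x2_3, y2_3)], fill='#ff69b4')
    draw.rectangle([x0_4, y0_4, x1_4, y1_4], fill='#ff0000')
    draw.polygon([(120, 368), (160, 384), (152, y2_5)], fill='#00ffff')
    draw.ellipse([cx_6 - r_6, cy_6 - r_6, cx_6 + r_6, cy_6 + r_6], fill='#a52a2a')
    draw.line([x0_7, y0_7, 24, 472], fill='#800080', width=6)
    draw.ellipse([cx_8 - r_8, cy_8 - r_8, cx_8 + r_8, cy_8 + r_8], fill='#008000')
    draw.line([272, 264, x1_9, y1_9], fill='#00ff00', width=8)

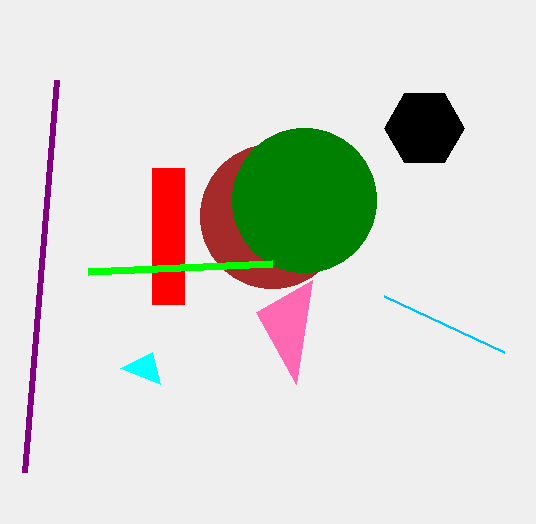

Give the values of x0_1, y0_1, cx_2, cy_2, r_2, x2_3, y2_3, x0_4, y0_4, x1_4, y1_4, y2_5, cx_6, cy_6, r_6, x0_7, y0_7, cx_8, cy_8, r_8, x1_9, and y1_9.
x0_1 = 504
y0_1 = 352
cx_2 = 424
cy_2 = 128
r_2 = 40
x2_3 = 296
y2_3 = 384
x0_4 = 152
y0_4 = 168
x1_4 = 184
y1_4 = 304
y2_5 = 352
cx_6 = 272
cy_6 = 216
r_6 = 72
x0_7 = 56
y0_7 = 80
cx_8 = 304
cy_8 = 200
r_8 = 72
x1_9 = 88
y1_9 = 272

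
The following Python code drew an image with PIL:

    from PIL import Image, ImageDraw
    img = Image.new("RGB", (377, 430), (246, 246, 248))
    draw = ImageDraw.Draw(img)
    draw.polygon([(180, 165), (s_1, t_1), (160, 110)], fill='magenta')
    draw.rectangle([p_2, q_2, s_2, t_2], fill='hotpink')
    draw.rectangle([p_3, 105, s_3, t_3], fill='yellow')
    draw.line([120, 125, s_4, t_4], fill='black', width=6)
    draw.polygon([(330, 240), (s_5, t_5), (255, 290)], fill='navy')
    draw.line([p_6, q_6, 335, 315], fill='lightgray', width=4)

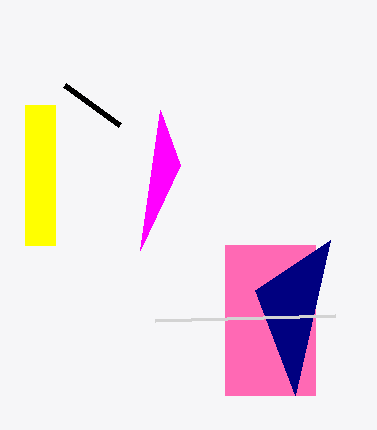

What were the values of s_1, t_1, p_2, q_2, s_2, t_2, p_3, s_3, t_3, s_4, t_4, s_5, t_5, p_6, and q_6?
s_1 = 140
t_1 = 250
p_2 = 225
q_2 = 245
s_2 = 315
t_2 = 395
p_3 = 25
s_3 = 55
t_3 = 245
s_4 = 65
t_4 = 85
s_5 = 295
t_5 = 395
p_6 = 155
q_6 = 320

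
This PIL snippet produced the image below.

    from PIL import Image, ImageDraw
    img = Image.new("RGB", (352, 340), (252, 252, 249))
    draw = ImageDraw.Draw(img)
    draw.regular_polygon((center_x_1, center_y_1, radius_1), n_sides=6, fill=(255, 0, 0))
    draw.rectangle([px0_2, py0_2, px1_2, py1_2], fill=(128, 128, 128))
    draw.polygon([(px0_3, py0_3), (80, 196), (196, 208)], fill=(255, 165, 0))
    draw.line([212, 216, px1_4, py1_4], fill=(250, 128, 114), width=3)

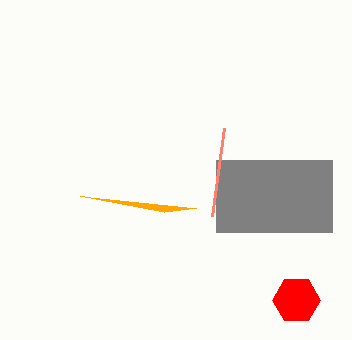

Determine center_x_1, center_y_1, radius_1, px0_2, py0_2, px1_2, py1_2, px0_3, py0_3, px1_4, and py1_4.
center_x_1 = 296; center_y_1 = 300; radius_1 = 24; px0_2 = 216; py0_2 = 160; px1_2 = 332; py1_2 = 232; px0_3 = 164; py0_3 = 212; px1_4 = 224; py1_4 = 128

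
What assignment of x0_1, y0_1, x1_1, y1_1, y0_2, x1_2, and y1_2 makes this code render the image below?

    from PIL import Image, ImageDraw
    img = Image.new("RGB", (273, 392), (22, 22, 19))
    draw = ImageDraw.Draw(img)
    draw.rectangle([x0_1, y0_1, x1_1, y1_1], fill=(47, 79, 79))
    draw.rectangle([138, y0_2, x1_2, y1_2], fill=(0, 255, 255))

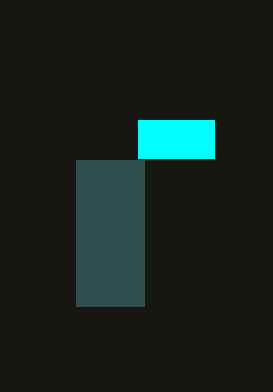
x0_1 = 76; y0_1 = 160; x1_1 = 144; y1_1 = 306; y0_2 = 120; x1_2 = 214; y1_2 = 158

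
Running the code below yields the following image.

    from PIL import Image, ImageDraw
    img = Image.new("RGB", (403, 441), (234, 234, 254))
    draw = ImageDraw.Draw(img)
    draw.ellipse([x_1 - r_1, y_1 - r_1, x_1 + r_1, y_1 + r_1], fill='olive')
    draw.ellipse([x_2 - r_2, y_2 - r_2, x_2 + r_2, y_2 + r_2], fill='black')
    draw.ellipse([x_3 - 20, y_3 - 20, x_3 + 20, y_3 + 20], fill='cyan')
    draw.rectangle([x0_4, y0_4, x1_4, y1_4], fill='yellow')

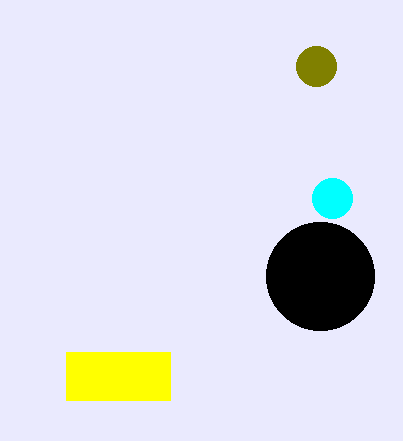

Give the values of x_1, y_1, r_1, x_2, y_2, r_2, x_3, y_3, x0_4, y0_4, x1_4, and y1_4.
x_1 = 316
y_1 = 66
r_1 = 20
x_2 = 320
y_2 = 276
r_2 = 54
x_3 = 332
y_3 = 198
x0_4 = 66
y0_4 = 352
x1_4 = 170
y1_4 = 400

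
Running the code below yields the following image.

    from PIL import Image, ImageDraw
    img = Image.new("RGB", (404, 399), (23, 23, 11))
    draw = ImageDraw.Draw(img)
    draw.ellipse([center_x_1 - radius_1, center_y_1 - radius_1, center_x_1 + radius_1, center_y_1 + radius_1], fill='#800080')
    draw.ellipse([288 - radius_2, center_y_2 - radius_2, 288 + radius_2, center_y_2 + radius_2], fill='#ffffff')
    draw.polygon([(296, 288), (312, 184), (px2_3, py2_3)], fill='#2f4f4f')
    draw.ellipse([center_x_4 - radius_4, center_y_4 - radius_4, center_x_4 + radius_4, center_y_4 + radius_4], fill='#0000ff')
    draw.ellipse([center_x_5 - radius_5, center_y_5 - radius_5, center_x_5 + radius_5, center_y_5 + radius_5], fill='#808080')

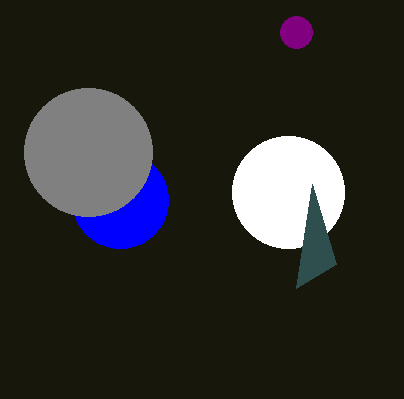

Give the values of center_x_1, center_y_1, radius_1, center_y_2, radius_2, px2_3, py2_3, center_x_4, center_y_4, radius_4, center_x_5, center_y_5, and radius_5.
center_x_1 = 296; center_y_1 = 32; radius_1 = 16; center_y_2 = 192; radius_2 = 56; px2_3 = 336; py2_3 = 264; center_x_4 = 120; center_y_4 = 200; radius_4 = 48; center_x_5 = 88; center_y_5 = 152; radius_5 = 64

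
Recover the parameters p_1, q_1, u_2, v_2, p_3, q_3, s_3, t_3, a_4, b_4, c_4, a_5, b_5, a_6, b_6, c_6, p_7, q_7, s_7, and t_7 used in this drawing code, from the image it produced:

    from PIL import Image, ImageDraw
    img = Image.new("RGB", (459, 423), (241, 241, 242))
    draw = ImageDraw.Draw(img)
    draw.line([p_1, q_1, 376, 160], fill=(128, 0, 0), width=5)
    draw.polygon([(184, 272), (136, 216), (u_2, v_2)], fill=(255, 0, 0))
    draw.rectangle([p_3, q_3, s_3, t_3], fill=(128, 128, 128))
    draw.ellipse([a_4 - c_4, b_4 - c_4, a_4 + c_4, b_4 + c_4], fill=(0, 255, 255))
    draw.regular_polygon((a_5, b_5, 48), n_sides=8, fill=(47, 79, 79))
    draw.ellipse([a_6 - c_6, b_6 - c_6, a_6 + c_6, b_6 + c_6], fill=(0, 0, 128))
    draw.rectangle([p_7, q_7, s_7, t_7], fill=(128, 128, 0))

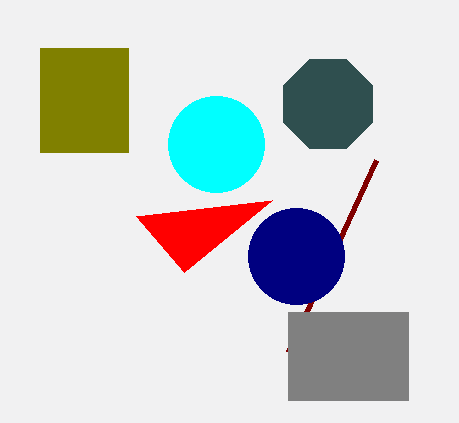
p_1 = 288; q_1 = 352; u_2 = 272; v_2 = 200; p_3 = 288; q_3 = 312; s_3 = 408; t_3 = 400; a_4 = 216; b_4 = 144; c_4 = 48; a_5 = 328; b_5 = 104; a_6 = 296; b_6 = 256; c_6 = 48; p_7 = 40; q_7 = 48; s_7 = 128; t_7 = 152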